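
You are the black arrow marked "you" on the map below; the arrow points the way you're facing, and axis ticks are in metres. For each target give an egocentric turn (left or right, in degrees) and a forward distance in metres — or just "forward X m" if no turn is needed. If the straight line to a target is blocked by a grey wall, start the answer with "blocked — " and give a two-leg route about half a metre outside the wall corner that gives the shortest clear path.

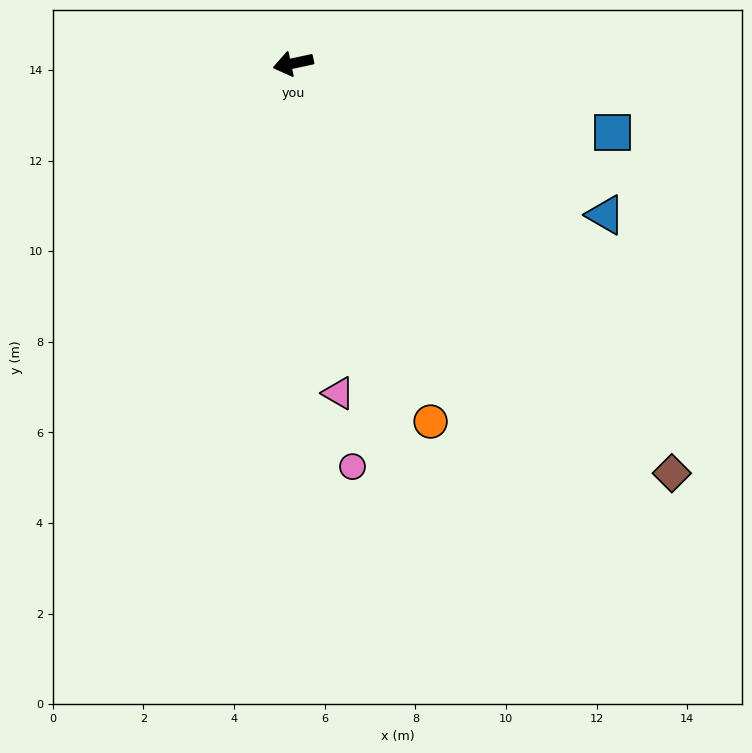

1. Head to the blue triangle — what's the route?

turn left 142°, forward 7.7 m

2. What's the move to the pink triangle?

turn left 86°, forward 7.3 m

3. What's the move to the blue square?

turn left 156°, forward 7.2 m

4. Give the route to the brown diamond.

turn left 121°, forward 12.3 m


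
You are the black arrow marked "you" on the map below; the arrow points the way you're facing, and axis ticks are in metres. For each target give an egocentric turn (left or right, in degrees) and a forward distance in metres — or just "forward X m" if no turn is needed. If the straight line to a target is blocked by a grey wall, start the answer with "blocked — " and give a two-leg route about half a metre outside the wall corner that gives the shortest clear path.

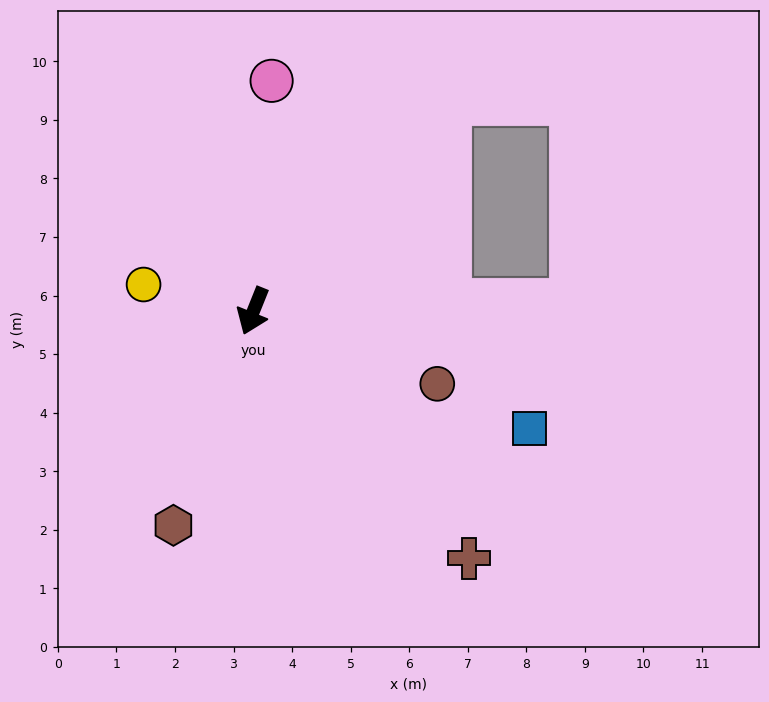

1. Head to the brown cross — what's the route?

turn left 63°, forward 5.6 m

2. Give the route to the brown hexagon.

forward 3.9 m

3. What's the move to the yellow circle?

turn right 82°, forward 1.9 m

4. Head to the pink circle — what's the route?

turn right 163°, forward 3.9 m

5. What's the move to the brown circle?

turn left 90°, forward 3.4 m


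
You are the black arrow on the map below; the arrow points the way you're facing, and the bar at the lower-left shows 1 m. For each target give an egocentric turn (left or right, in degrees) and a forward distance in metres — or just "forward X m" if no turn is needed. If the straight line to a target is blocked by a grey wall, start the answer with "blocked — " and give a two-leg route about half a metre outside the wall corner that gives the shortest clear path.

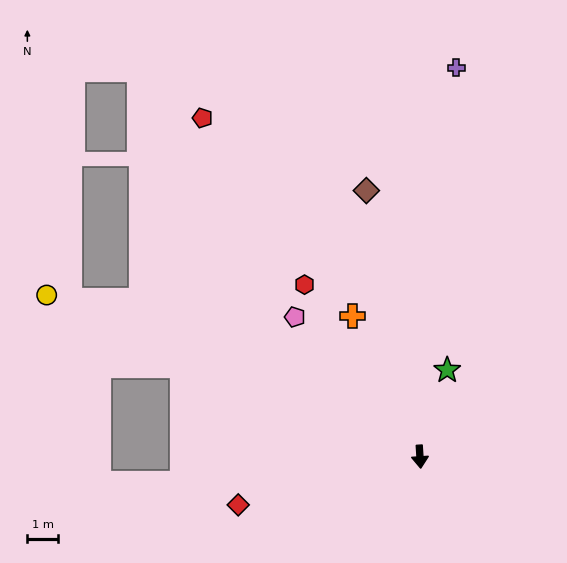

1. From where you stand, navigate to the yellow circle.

turn right 117°, forward 13.4 m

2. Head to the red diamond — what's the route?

turn right 79°, forward 6.2 m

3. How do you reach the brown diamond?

turn right 172°, forward 9.0 m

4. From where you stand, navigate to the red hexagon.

turn right 150°, forward 6.8 m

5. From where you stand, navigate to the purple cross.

turn left 171°, forward 12.9 m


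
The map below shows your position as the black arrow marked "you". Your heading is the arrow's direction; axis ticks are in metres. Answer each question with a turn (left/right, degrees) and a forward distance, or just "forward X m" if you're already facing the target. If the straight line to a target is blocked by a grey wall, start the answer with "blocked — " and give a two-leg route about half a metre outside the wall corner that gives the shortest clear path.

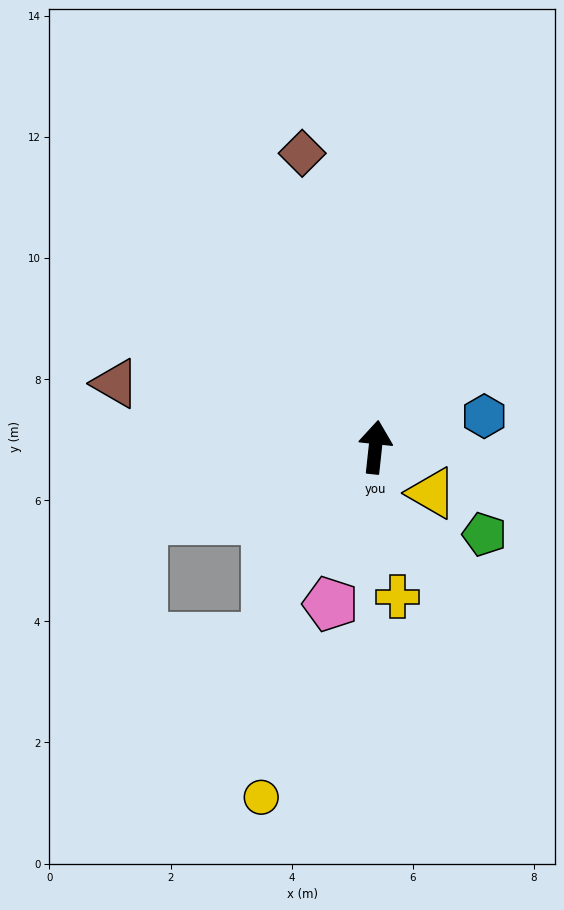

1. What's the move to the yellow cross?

turn right 165°, forward 2.5 m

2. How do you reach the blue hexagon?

turn right 68°, forward 1.9 m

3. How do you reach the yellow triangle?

turn right 123°, forward 1.2 m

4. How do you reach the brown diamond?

turn left 20°, forward 5.0 m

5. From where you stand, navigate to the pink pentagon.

turn left 170°, forward 2.7 m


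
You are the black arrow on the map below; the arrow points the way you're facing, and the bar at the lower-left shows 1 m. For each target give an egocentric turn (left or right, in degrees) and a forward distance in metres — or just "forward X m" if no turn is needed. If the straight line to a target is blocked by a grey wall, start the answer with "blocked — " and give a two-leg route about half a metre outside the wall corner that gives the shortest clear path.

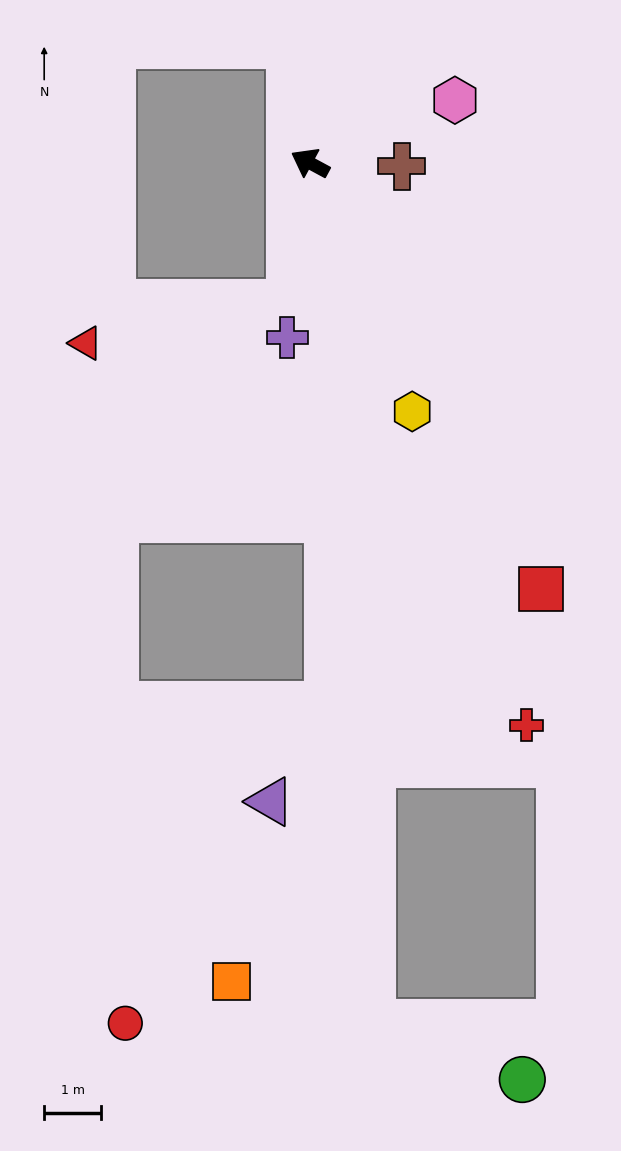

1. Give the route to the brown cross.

turn right 154°, forward 1.6 m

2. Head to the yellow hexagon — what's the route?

turn left 141°, forward 4.7 m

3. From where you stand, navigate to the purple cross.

turn left 111°, forward 3.1 m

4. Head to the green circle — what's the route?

blocked — turn left 122°, forward 15.1 m, then turn left 66°, forward 2.8 m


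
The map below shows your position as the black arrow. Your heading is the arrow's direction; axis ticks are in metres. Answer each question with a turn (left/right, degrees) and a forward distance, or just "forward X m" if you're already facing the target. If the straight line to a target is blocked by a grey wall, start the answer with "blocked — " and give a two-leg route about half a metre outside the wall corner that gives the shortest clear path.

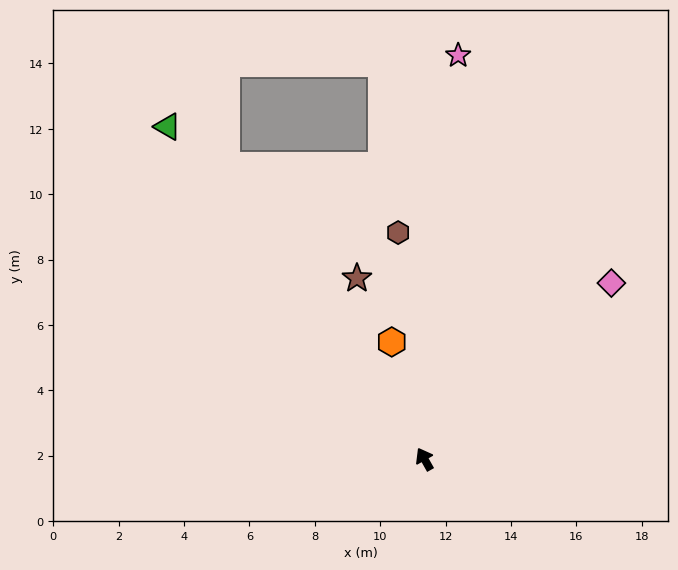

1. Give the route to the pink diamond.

turn right 76°, forward 7.9 m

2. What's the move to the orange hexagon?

turn right 14°, forward 3.7 m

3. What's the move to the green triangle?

turn left 8°, forward 12.8 m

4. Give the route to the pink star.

turn right 34°, forward 12.4 m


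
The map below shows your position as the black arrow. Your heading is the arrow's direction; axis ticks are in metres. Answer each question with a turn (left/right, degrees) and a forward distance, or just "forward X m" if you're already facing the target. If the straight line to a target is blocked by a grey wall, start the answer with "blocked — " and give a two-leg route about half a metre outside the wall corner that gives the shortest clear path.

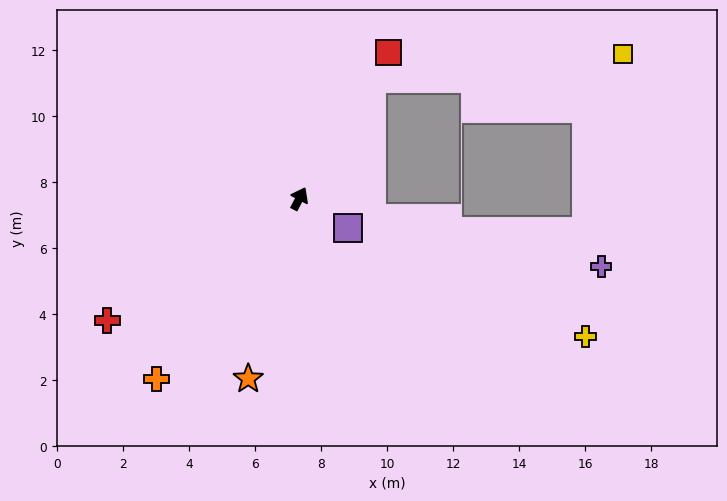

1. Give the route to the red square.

turn right 4°, forward 5.2 m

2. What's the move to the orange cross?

turn left 169°, forward 7.0 m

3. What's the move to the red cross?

turn left 150°, forward 6.9 m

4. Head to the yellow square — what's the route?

blocked — turn right 4°, forward 4.2 m, then turn right 53°, forward 7.6 m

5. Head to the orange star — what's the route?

turn right 168°, forward 5.7 m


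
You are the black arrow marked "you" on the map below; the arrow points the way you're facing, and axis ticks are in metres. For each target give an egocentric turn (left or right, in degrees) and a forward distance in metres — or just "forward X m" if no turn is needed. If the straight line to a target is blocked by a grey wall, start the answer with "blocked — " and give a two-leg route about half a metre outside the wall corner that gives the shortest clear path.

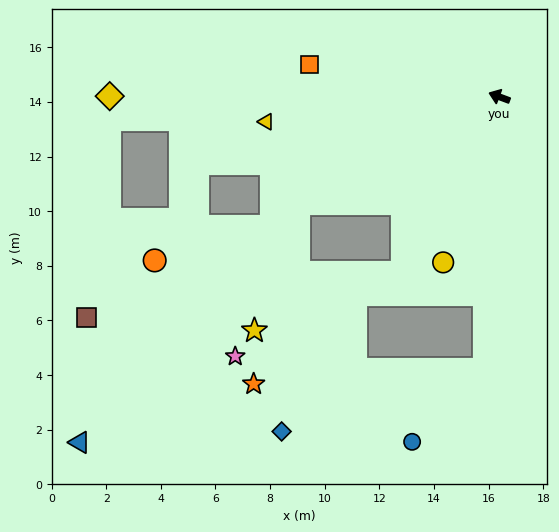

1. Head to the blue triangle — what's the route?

blocked — turn left 49°, forward 8.3 m, then turn left 19°, forward 11.9 m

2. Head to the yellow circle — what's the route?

turn left 92°, forward 6.4 m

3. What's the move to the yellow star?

blocked — turn left 82°, forward 7.3 m, then turn right 40°, forward 5.8 m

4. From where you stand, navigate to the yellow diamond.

turn left 20°, forward 14.3 m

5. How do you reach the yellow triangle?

turn left 27°, forward 8.6 m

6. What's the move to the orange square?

turn left 11°, forward 7.1 m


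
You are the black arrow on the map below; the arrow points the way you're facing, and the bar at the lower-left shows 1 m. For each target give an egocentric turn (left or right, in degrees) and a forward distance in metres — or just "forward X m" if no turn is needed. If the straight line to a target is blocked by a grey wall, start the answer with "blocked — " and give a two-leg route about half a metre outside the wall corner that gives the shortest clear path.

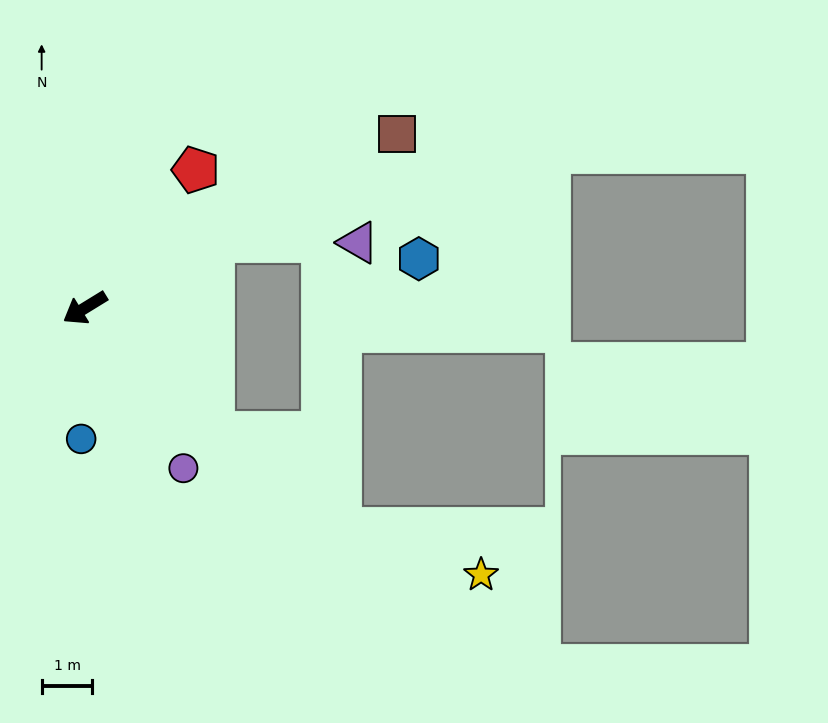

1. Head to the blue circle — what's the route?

turn left 57°, forward 2.6 m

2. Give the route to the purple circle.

turn left 90°, forward 3.7 m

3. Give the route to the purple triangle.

blocked — turn left 176°, forward 2.9 m, then turn right 28°, forward 2.8 m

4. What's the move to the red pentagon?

turn right 160°, forward 3.5 m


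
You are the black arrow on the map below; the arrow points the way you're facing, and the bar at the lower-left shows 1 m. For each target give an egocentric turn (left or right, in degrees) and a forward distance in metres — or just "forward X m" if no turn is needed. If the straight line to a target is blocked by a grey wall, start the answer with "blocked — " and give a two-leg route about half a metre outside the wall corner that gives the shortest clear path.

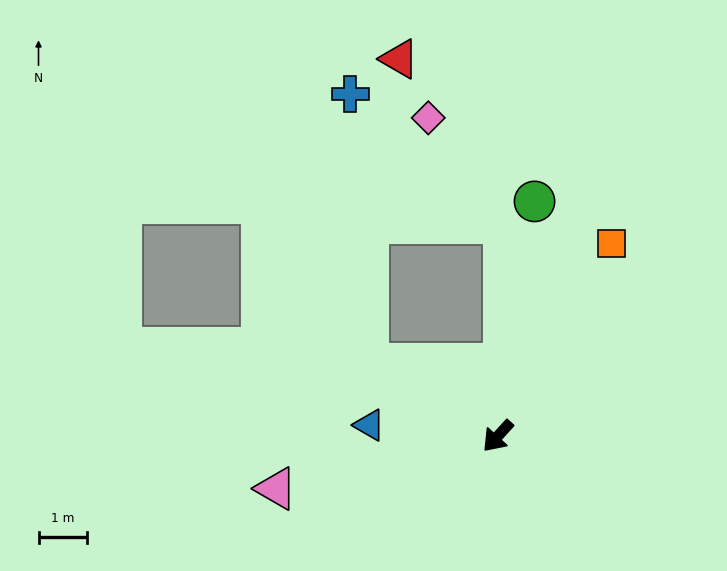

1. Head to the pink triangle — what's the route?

turn right 34°, forward 4.7 m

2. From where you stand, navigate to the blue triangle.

turn right 53°, forward 2.7 m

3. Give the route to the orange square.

turn right 168°, forward 4.7 m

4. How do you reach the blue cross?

blocked — turn right 77°, forward 3.1 m, then turn right 57°, forward 5.6 m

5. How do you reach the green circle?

turn right 147°, forward 4.9 m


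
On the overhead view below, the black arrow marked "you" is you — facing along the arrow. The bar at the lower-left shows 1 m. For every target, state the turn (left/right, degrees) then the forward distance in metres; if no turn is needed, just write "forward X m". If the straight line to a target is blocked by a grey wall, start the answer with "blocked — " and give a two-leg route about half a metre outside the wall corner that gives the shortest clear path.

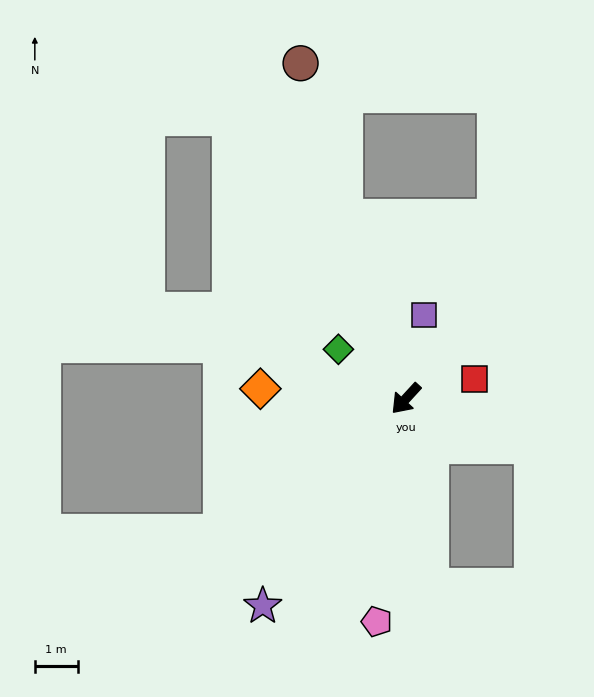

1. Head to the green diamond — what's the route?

turn right 84°, forward 1.9 m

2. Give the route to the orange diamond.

turn right 51°, forward 3.4 m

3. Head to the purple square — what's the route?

turn right 150°, forward 2.0 m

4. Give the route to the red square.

turn left 148°, forward 1.7 m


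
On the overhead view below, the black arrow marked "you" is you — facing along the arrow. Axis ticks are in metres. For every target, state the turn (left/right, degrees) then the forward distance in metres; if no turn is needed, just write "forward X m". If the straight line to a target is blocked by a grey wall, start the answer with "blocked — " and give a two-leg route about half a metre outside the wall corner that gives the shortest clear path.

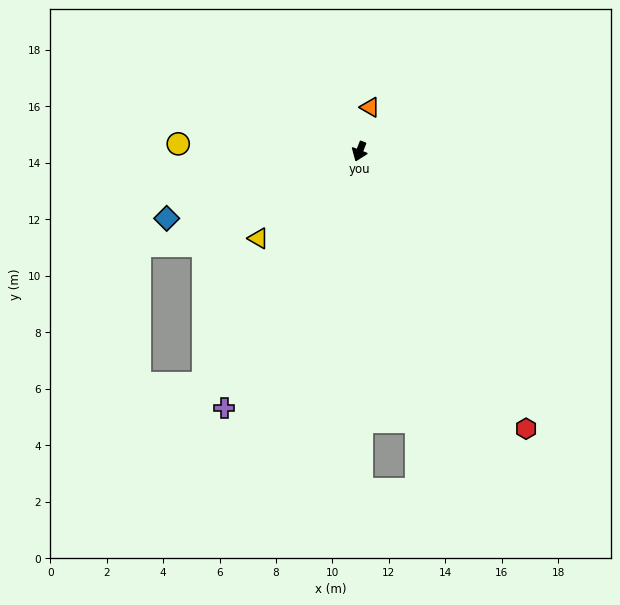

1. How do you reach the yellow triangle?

turn right 28°, forward 4.7 m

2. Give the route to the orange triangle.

turn right 172°, forward 1.6 m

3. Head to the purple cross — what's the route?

turn right 6°, forward 10.3 m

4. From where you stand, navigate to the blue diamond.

turn right 49°, forward 7.2 m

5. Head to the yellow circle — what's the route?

turn right 71°, forward 6.4 m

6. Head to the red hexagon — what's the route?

turn left 52°, forward 11.5 m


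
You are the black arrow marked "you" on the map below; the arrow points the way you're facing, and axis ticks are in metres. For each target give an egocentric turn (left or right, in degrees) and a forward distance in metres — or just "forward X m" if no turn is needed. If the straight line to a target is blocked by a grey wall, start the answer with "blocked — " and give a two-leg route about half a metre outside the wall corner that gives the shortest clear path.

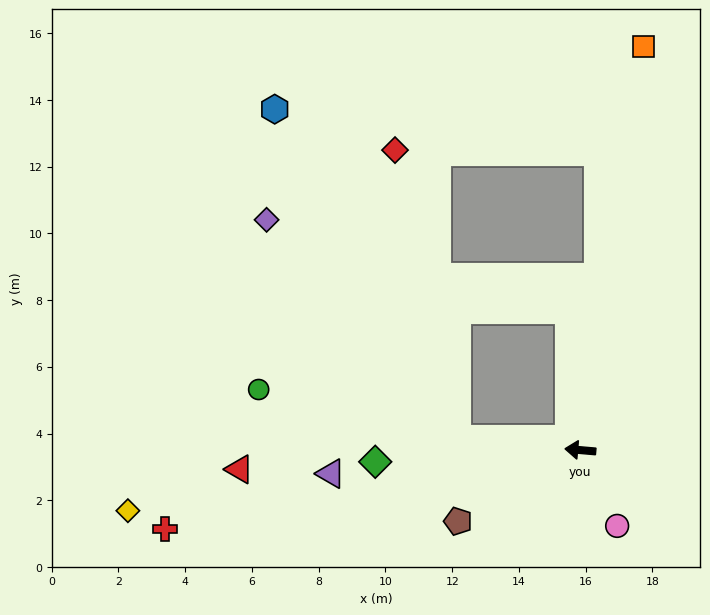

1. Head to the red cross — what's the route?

turn left 16°, forward 12.7 m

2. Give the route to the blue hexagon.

blocked — forward 3.7 m, then turn right 56°, forward 11.3 m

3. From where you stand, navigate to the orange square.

turn right 94°, forward 12.2 m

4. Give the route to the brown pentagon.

turn left 35°, forward 4.2 m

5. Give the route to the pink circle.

turn left 121°, forward 2.5 m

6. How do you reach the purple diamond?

blocked — forward 3.7 m, then turn right 44°, forward 8.7 m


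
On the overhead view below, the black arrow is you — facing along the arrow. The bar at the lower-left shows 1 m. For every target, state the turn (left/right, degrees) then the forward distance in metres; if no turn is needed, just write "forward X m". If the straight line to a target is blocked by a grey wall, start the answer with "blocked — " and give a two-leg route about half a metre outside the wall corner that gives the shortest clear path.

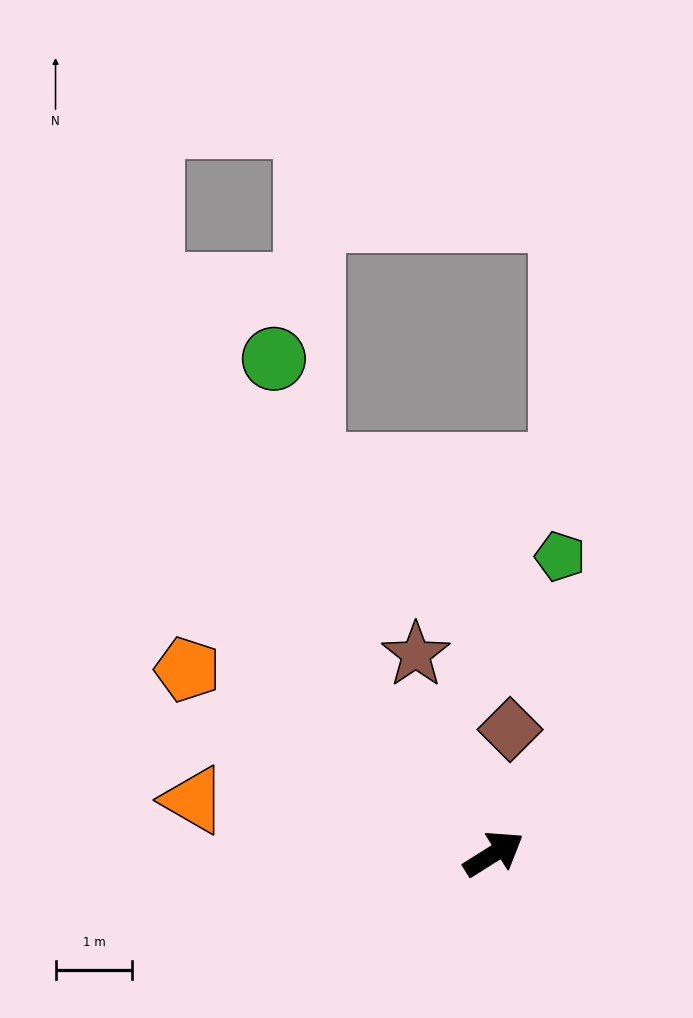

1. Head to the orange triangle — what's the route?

turn left 138°, forward 4.0 m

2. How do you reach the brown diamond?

turn left 50°, forward 1.6 m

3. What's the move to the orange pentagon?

turn left 117°, forward 4.6 m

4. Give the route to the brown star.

turn left 79°, forward 2.8 m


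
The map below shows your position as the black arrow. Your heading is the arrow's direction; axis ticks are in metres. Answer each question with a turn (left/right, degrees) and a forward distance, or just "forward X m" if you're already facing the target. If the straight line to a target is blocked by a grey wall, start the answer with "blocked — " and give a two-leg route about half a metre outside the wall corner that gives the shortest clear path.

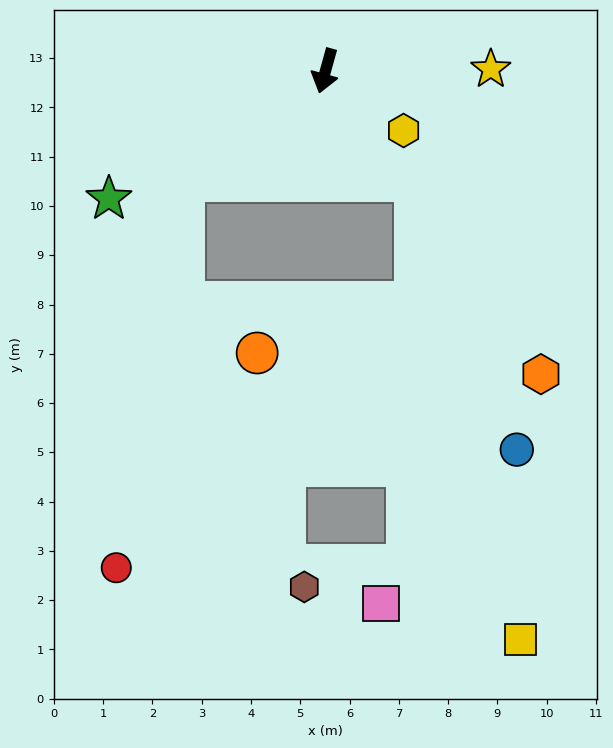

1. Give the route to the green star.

turn right 44°, forward 5.1 m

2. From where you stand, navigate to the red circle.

blocked — turn right 37°, forward 3.6 m, then turn left 43°, forward 8.0 m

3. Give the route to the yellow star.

turn left 106°, forward 3.4 m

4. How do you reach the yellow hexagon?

turn left 68°, forward 2.0 m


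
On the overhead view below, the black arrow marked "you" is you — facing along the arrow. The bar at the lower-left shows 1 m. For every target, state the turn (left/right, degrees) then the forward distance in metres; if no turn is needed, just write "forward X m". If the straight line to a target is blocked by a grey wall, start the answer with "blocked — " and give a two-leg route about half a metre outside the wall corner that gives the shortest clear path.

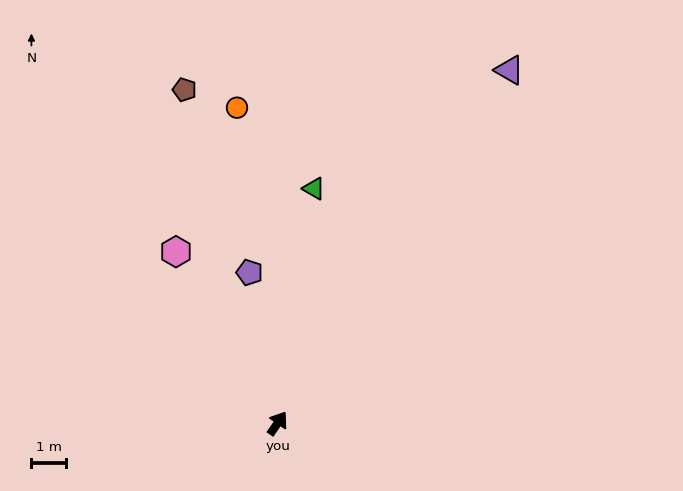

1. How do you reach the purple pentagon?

turn left 45°, forward 4.5 m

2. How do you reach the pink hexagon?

turn left 65°, forward 5.8 m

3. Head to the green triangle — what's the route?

turn left 26°, forward 6.9 m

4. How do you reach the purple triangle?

forward 12.3 m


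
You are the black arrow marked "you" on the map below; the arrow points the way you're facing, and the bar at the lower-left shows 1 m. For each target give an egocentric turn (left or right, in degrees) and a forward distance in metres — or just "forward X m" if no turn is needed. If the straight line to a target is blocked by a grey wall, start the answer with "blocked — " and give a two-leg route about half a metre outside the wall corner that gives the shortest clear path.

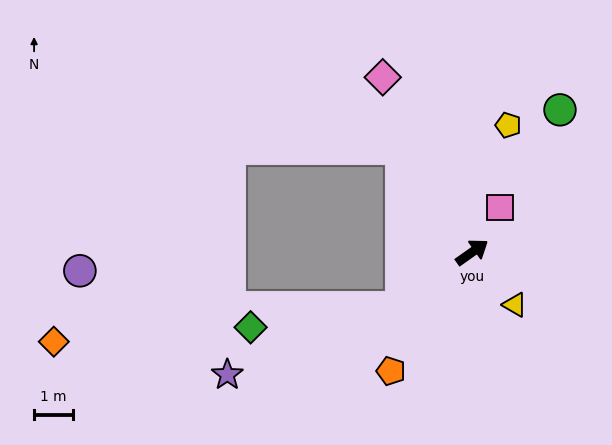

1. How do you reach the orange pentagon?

turn right 160°, forward 3.7 m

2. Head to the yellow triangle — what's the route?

turn right 86°, forward 1.8 m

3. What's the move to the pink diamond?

turn left 82°, forward 5.1 m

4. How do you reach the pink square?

turn left 23°, forward 1.4 m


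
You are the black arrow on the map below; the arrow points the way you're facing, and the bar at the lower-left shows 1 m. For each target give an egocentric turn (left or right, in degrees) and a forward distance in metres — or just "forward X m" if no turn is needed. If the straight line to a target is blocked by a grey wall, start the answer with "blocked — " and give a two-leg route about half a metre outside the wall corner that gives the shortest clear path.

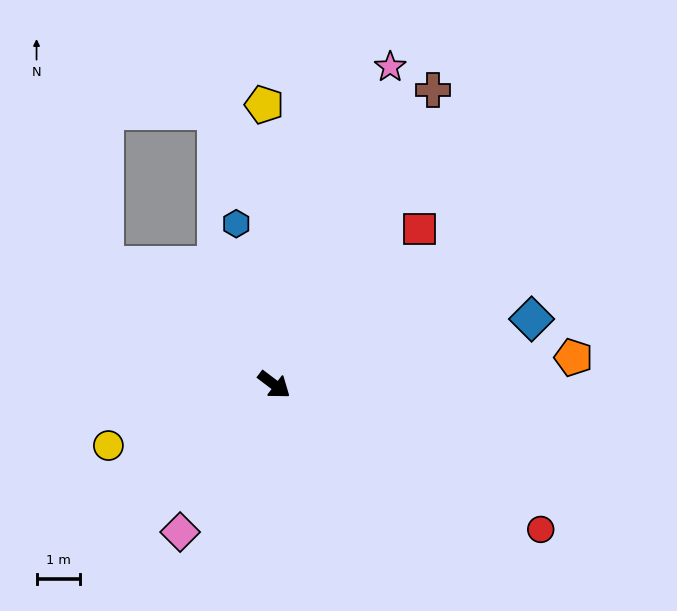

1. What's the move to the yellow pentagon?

turn left 129°, forward 6.4 m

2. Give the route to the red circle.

turn left 9°, forward 6.9 m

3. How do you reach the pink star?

turn left 107°, forward 7.7 m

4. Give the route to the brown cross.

turn left 99°, forward 7.7 m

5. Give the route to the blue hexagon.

turn left 140°, forward 3.8 m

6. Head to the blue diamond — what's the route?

turn left 51°, forward 6.1 m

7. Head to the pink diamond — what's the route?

turn right 85°, forward 4.0 m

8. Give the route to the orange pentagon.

turn left 42°, forward 6.9 m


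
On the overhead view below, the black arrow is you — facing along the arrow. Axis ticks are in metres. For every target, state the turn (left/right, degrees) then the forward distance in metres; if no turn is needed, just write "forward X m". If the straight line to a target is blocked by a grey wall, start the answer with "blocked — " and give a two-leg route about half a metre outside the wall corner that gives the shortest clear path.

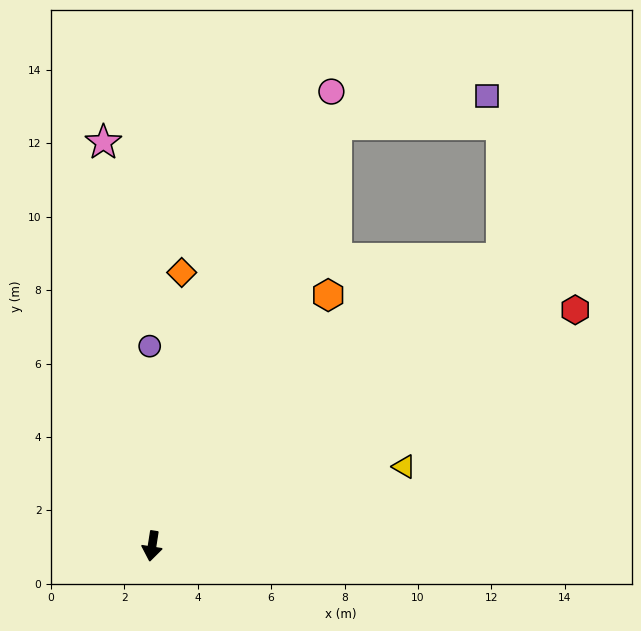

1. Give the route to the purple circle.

turn right 170°, forward 5.4 m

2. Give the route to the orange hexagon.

turn left 154°, forward 8.3 m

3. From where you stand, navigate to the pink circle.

turn left 167°, forward 13.3 m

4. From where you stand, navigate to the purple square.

blocked — turn left 165°, forward 12.5 m, then turn right 55°, forward 4.2 m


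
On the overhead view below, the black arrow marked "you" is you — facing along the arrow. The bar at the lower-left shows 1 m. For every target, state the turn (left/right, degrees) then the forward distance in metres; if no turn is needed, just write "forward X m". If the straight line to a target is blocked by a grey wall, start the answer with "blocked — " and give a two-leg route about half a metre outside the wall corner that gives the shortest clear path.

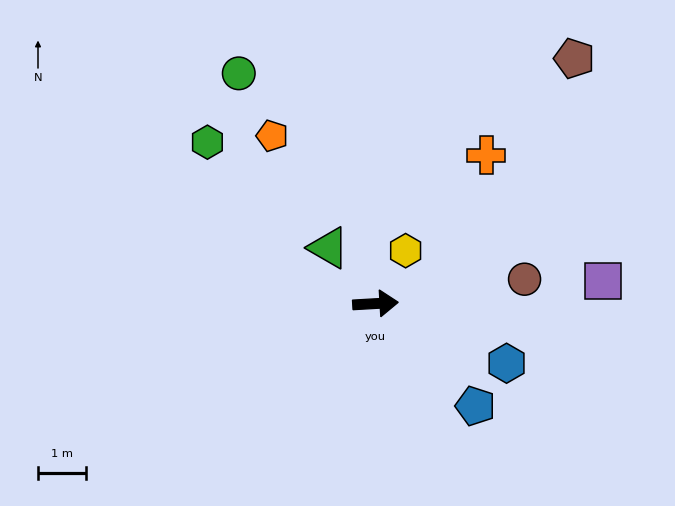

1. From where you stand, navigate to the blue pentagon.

turn right 49°, forward 3.0 m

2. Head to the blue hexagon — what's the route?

turn right 28°, forward 3.0 m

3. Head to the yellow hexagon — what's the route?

turn left 57°, forward 1.3 m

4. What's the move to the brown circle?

turn left 6°, forward 3.1 m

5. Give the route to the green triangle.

turn left 127°, forward 1.5 m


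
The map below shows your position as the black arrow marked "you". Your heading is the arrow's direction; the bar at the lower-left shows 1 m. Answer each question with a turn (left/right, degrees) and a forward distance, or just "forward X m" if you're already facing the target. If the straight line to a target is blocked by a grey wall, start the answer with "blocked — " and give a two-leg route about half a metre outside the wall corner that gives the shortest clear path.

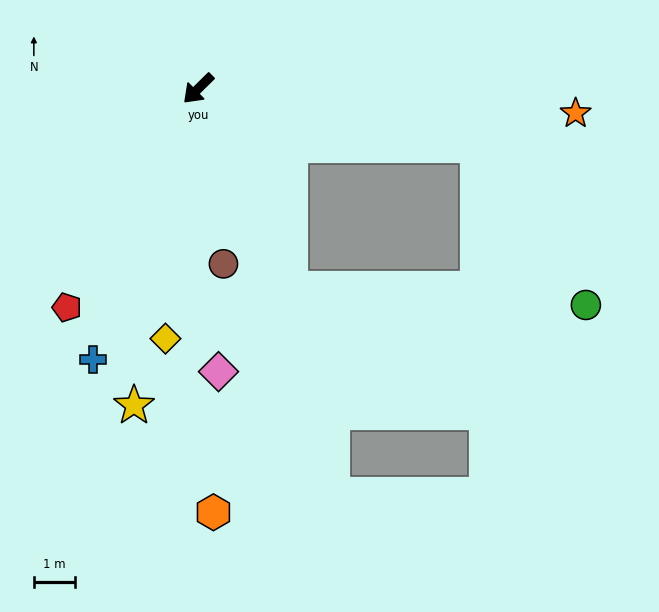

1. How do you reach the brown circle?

turn left 54°, forward 4.3 m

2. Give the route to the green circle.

blocked — turn left 124°, forward 7.0 m, then turn right 44°, forward 4.7 m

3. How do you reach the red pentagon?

turn left 14°, forward 6.2 m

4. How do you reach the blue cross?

turn left 24°, forward 7.1 m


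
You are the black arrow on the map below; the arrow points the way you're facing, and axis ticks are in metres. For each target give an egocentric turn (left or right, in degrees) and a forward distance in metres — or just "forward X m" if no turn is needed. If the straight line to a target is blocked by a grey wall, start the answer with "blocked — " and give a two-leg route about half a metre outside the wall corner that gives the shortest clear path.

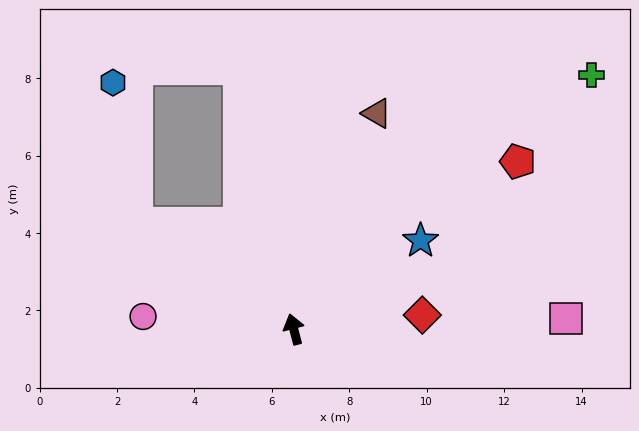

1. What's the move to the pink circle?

turn left 71°, forward 3.9 m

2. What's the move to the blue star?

turn right 70°, forward 4.0 m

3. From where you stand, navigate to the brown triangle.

turn right 36°, forward 6.0 m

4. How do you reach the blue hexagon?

blocked — turn left 41°, forward 4.9 m, then turn right 46°, forward 3.7 m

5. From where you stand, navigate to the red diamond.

turn right 98°, forward 3.3 m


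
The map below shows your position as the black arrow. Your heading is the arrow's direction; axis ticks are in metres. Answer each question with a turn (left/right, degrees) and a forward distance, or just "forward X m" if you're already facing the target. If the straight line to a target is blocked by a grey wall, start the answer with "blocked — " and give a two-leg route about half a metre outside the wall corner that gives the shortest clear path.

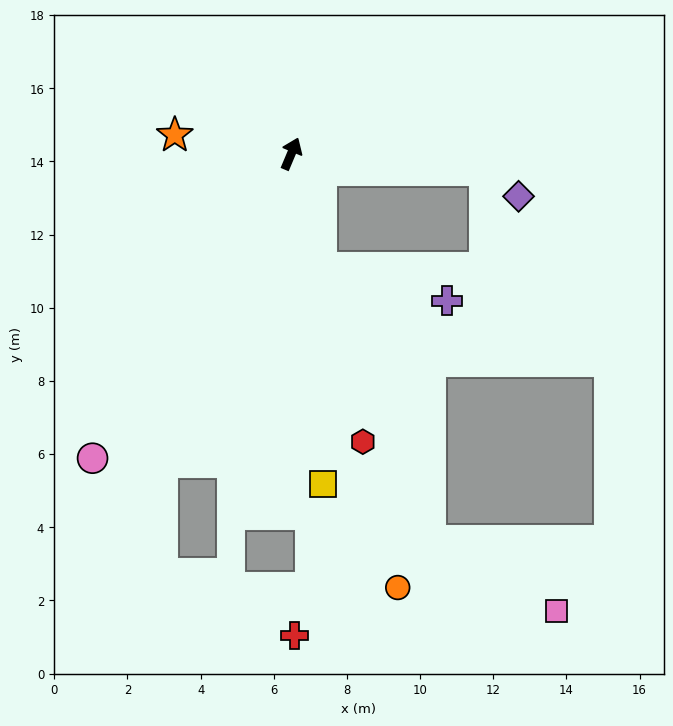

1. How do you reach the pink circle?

turn left 170°, forward 9.9 m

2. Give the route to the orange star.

turn left 104°, forward 3.2 m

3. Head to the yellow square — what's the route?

turn right 152°, forward 9.1 m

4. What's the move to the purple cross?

blocked — turn right 142°, forward 3.2 m, then turn left 60°, forward 3.5 m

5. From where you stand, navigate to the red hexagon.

turn right 143°, forward 8.1 m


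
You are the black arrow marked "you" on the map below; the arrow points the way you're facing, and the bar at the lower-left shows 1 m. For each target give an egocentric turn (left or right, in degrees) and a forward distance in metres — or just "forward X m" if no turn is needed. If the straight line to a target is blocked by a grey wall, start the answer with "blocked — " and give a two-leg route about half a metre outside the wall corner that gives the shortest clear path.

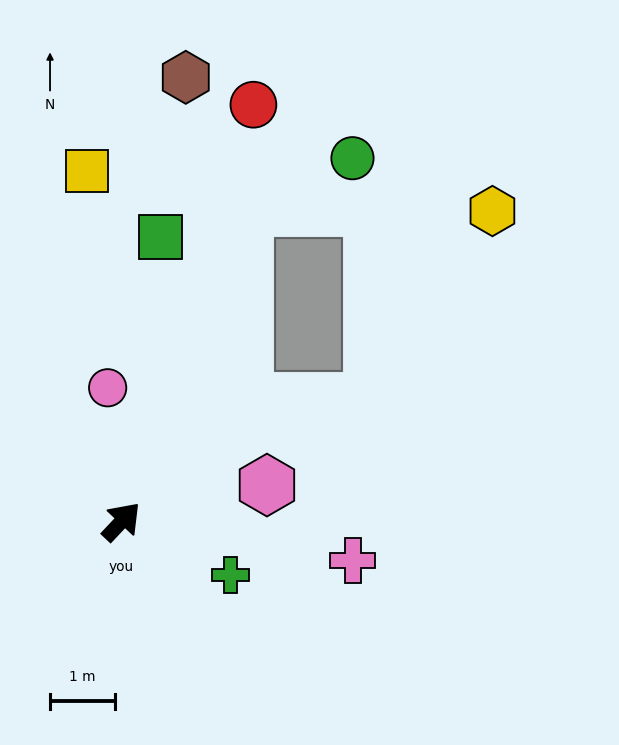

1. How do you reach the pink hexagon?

turn right 33°, forward 2.3 m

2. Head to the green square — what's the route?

turn left 35°, forward 4.4 m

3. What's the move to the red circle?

turn left 26°, forward 6.7 m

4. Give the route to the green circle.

blocked — turn left 22°, forward 5.2 m, then turn right 43°, forward 1.8 m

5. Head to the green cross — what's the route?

turn right 73°, forward 1.9 m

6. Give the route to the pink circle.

turn left 49°, forward 2.1 m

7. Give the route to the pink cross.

turn right 56°, forward 3.6 m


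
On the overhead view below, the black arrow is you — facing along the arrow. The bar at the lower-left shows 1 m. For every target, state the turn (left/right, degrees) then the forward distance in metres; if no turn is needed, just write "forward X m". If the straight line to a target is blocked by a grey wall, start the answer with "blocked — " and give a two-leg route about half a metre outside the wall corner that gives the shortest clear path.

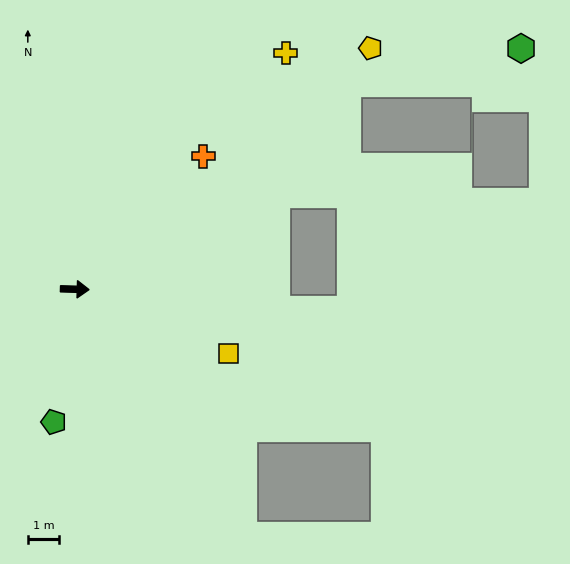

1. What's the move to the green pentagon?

turn right 97°, forward 4.3 m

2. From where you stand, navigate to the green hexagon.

blocked — turn left 39°, forward 10.9 m, then turn right 26°, forward 5.7 m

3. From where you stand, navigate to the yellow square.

turn right 21°, forward 5.3 m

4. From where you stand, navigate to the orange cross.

turn left 48°, forward 5.9 m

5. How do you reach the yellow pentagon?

turn left 41°, forward 12.2 m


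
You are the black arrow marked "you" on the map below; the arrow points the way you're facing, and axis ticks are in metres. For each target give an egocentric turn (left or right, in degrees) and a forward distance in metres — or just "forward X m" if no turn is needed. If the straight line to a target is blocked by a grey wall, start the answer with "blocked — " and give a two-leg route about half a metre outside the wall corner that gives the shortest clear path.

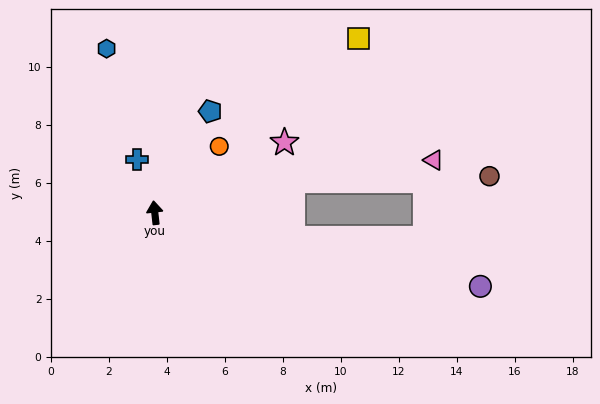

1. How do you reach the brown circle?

blocked — turn right 83°, forward 4.9 m, then turn right 12°, forward 6.8 m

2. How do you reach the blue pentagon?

turn right 35°, forward 4.0 m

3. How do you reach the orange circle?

turn right 51°, forward 3.2 m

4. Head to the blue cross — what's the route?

turn left 12°, forward 1.9 m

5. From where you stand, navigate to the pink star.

turn right 68°, forward 5.1 m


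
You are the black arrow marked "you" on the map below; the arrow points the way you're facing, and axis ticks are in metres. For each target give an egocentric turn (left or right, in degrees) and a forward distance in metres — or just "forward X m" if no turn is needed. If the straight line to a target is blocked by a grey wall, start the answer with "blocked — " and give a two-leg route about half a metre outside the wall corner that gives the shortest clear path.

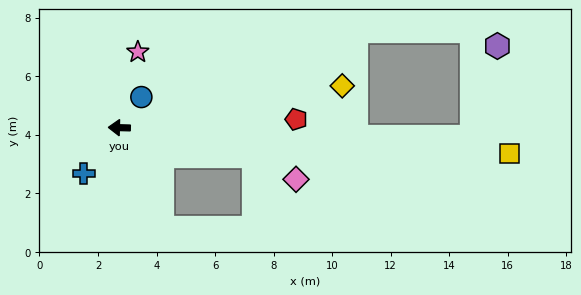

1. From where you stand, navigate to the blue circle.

turn right 124°, forward 1.3 m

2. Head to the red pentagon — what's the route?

turn right 176°, forward 6.1 m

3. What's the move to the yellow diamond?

turn right 168°, forward 7.8 m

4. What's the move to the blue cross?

turn left 54°, forward 2.0 m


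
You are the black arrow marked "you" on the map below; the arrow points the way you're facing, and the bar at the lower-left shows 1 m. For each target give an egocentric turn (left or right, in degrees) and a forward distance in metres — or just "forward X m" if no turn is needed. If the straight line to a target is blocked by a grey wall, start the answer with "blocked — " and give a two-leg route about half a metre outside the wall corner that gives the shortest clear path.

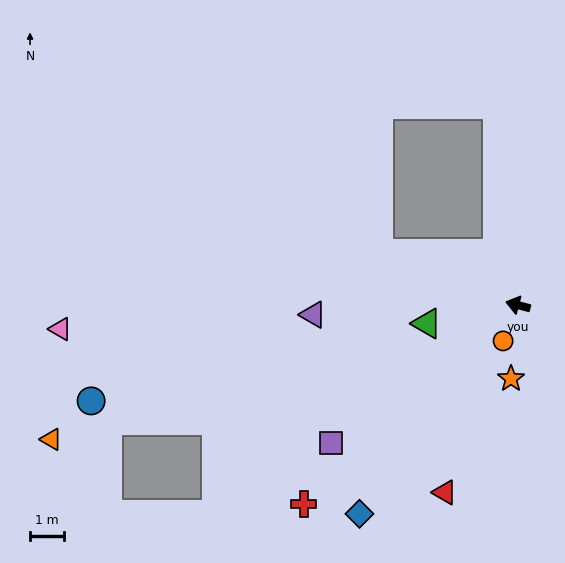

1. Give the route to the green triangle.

turn left 26°, forward 2.8 m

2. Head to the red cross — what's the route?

turn left 58°, forward 8.7 m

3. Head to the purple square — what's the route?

turn left 51°, forward 6.9 m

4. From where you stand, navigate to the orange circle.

turn left 82°, forward 1.2 m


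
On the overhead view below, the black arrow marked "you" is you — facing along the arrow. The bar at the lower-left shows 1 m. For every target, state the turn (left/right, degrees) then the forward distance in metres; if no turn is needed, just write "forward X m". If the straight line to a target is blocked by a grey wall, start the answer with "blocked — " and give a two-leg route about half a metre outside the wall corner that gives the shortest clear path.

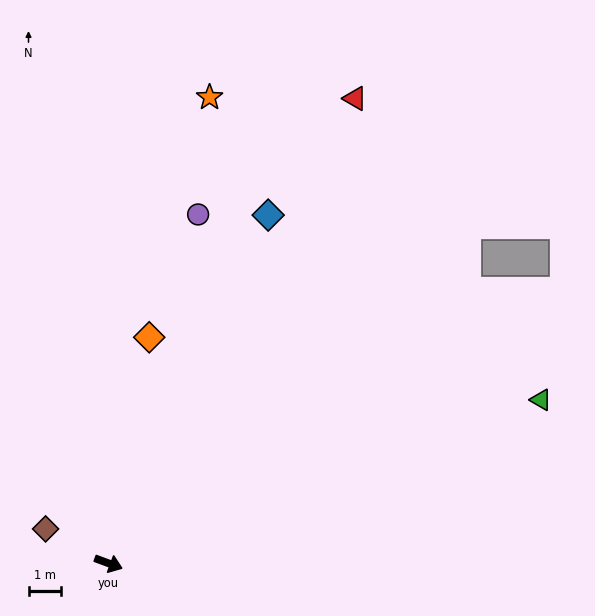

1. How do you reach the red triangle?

turn left 82°, forward 16.4 m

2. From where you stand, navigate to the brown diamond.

turn left 172°, forward 2.2 m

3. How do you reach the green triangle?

turn left 41°, forward 14.4 m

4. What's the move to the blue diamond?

turn left 86°, forward 11.9 m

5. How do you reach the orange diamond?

turn left 100°, forward 7.1 m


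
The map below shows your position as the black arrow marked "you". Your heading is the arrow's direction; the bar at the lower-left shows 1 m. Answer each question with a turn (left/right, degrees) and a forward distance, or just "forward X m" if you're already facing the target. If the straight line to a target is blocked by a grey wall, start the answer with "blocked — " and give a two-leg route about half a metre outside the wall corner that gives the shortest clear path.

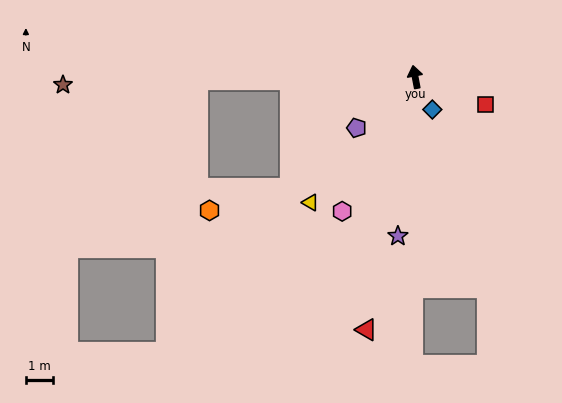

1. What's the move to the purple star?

turn left 163°, forward 5.8 m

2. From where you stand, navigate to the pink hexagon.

turn left 141°, forward 5.6 m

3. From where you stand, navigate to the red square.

turn right 122°, forward 2.7 m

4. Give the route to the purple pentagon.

turn left 120°, forward 2.8 m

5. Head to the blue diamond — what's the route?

turn right 163°, forward 1.3 m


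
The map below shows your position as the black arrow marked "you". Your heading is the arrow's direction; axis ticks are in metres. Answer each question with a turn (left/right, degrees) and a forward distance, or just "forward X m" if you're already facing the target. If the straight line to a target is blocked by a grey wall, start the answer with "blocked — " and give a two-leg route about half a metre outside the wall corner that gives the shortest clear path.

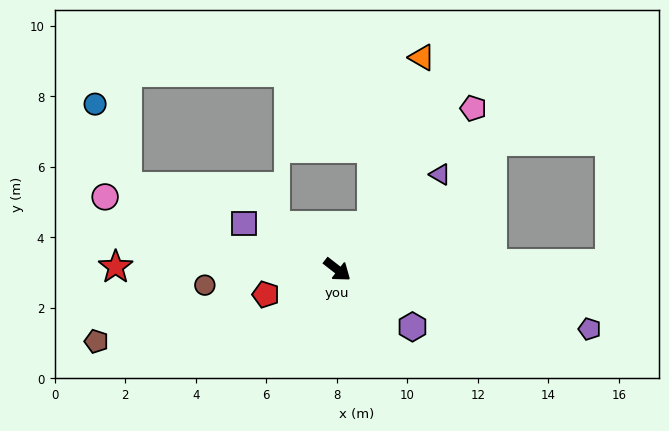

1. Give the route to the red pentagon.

turn right 123°, forward 2.1 m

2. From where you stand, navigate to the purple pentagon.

turn left 25°, forward 7.3 m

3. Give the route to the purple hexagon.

forward 2.7 m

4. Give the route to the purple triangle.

turn left 81°, forward 4.0 m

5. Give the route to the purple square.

turn right 168°, forward 2.9 m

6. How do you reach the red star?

turn right 143°, forward 6.3 m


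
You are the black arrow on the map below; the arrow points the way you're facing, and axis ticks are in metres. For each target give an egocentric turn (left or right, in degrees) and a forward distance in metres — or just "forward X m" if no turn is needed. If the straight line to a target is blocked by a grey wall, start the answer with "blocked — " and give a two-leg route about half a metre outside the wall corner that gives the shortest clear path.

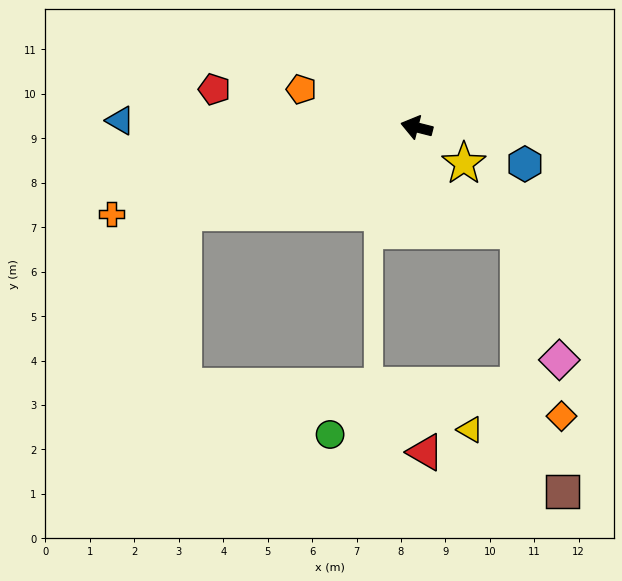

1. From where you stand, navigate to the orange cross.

turn left 30°, forward 7.1 m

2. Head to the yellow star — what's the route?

turn left 157°, forward 1.3 m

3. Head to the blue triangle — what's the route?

turn left 13°, forward 6.7 m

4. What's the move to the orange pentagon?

turn right 4°, forward 2.7 m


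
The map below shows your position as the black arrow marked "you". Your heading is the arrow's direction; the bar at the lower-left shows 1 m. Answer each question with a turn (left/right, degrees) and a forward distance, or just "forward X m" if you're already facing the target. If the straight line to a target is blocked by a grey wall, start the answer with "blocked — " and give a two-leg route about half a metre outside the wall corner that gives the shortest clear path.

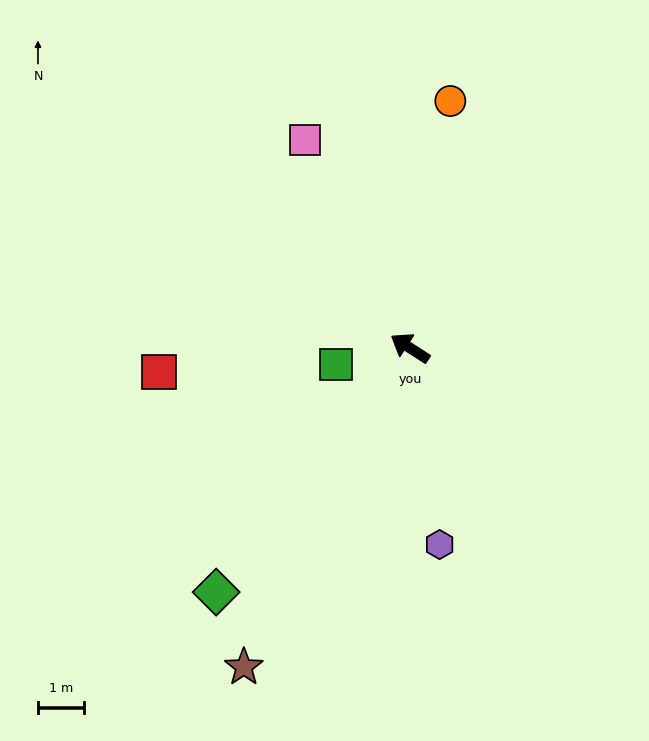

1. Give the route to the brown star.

turn left 95°, forward 7.8 m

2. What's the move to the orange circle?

turn right 67°, forward 5.4 m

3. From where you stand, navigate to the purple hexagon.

turn left 131°, forward 4.3 m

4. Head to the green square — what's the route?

turn left 45°, forward 1.6 m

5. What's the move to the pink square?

turn right 30°, forward 5.0 m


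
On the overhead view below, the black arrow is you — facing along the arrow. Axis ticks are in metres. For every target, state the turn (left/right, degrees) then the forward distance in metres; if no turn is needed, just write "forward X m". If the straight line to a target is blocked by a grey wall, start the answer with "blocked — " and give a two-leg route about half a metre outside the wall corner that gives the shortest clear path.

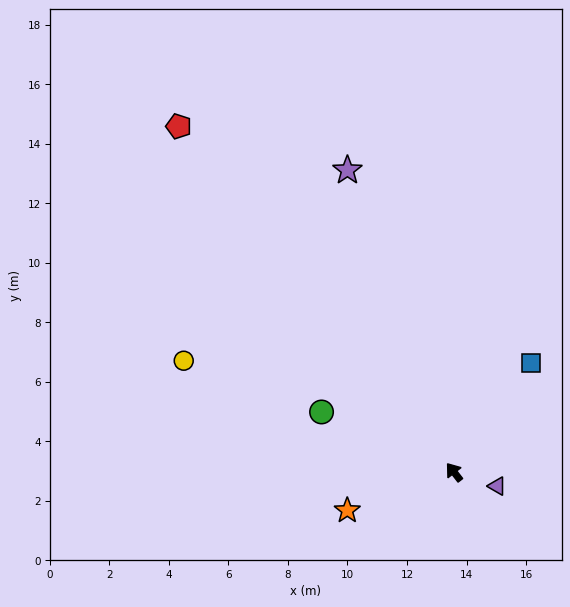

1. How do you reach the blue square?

turn right 73°, forward 4.5 m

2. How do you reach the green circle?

turn left 28°, forward 4.9 m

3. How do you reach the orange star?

turn left 72°, forward 3.8 m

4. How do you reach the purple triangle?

turn right 146°, forward 1.5 m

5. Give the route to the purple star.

turn right 18°, forward 10.8 m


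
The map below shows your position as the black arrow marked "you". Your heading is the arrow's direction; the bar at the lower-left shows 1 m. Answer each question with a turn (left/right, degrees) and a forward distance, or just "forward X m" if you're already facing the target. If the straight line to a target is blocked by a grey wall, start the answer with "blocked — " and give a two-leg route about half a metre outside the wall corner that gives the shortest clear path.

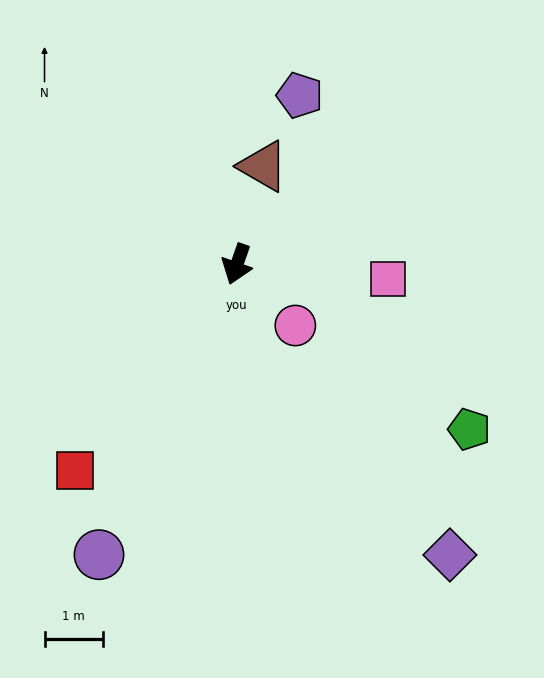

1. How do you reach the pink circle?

turn left 63°, forward 1.4 m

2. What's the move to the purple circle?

turn right 6°, forward 5.5 m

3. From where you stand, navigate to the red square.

turn right 19°, forward 4.5 m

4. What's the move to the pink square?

turn left 104°, forward 2.6 m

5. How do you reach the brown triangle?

turn right 176°, forward 1.7 m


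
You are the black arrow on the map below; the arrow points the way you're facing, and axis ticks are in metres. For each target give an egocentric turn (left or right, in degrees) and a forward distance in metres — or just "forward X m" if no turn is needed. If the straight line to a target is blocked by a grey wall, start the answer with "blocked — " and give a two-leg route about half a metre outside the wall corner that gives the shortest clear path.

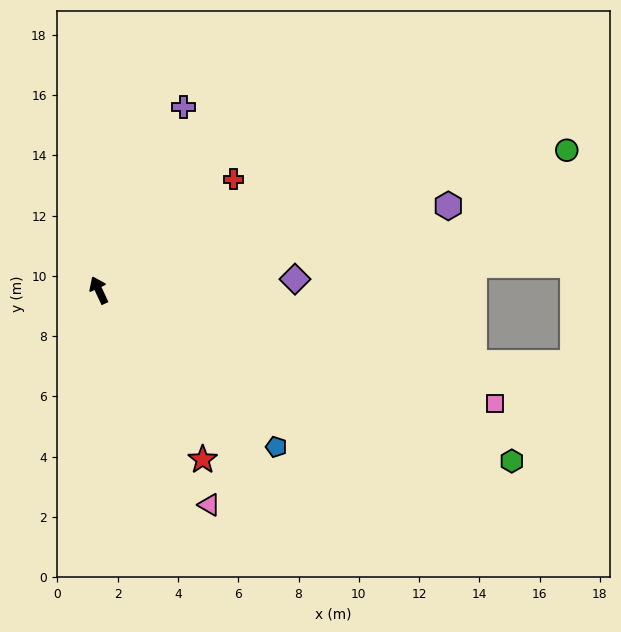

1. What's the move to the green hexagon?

turn right 137°, forward 14.8 m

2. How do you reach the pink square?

turn right 131°, forward 13.7 m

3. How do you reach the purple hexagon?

turn right 101°, forward 11.9 m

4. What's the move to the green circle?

turn right 98°, forward 16.2 m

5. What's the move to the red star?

turn right 173°, forward 6.6 m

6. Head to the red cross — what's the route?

turn right 75°, forward 5.8 m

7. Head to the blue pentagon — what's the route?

turn right 156°, forward 7.9 m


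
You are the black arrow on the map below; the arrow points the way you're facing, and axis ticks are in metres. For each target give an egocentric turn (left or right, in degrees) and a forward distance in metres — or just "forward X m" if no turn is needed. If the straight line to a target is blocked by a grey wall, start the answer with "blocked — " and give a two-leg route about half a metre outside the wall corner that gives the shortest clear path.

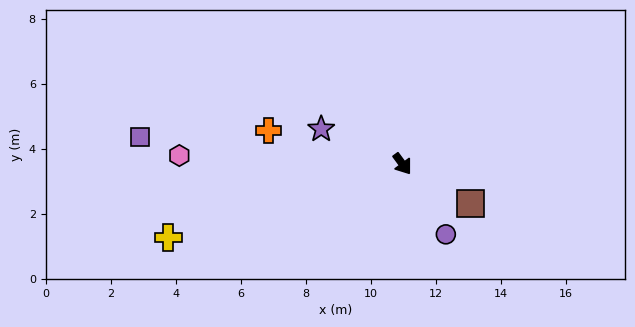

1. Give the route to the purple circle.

turn right 5°, forward 2.5 m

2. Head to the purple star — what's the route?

turn right 150°, forward 2.7 m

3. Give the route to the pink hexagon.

turn right 128°, forward 6.9 m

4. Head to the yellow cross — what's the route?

turn right 109°, forward 7.6 m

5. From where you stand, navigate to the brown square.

turn left 23°, forward 2.4 m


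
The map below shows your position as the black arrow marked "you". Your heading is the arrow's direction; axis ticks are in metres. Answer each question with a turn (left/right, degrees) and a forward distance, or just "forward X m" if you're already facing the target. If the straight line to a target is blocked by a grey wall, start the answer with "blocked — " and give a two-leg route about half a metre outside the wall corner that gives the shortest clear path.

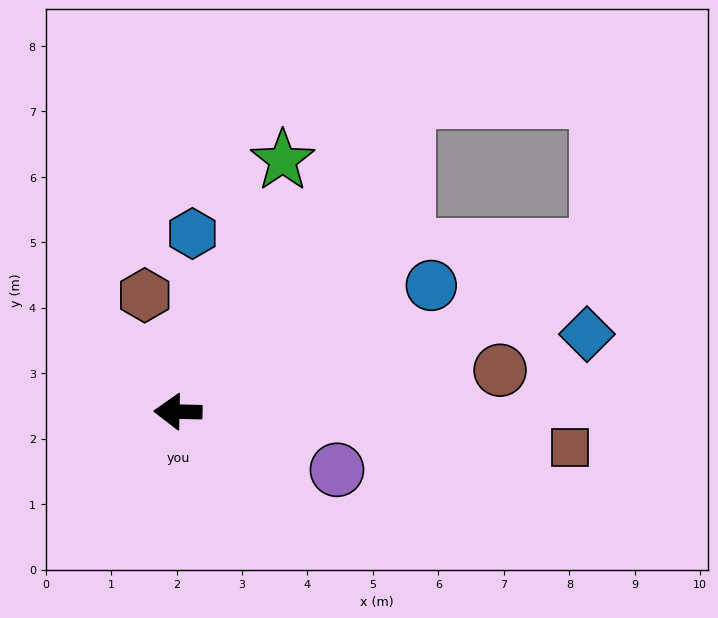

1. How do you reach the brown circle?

turn right 171°, forward 5.0 m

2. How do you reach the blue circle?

turn right 152°, forward 4.3 m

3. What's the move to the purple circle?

turn left 161°, forward 2.6 m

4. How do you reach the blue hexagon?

turn right 93°, forward 2.7 m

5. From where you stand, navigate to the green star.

turn right 111°, forward 4.2 m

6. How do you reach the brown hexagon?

turn right 73°, forward 1.8 m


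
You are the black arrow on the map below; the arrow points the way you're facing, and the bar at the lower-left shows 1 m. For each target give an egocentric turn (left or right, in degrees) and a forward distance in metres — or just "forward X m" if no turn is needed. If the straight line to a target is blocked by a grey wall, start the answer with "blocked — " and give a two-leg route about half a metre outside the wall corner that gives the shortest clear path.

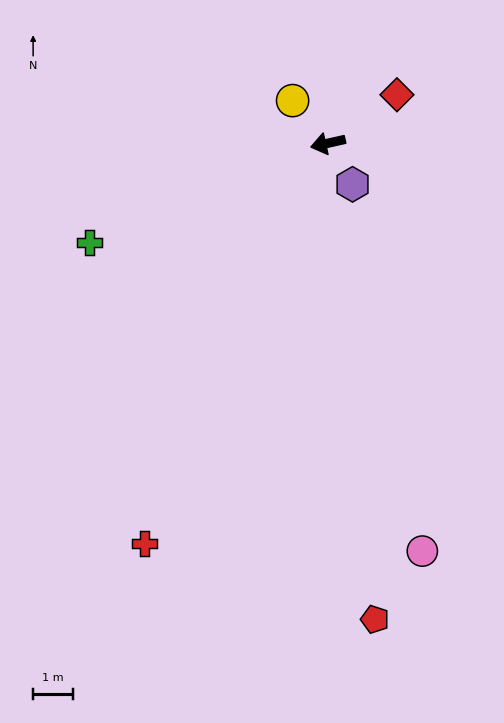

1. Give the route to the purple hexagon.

turn left 108°, forward 1.2 m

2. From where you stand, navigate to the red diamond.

turn right 158°, forward 2.1 m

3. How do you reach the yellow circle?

turn right 63°, forward 1.4 m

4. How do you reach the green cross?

turn left 10°, forward 6.4 m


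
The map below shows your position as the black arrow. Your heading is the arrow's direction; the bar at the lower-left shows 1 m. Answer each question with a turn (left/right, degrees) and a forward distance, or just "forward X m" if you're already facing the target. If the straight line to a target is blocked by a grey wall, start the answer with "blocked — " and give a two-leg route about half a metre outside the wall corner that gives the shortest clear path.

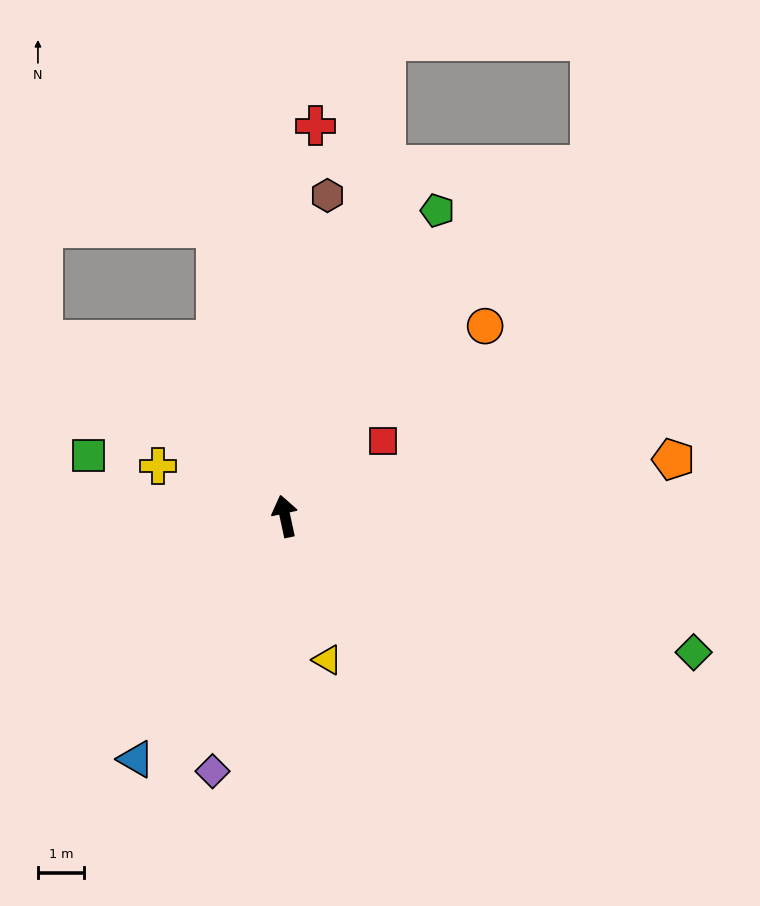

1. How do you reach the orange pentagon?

turn right 94°, forward 8.5 m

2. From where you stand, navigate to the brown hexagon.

turn right 20°, forward 7.0 m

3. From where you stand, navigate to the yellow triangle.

turn right 176°, forward 3.2 m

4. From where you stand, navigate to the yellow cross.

turn left 56°, forward 3.0 m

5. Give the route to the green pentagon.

turn right 39°, forward 7.4 m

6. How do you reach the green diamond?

turn right 121°, forward 9.3 m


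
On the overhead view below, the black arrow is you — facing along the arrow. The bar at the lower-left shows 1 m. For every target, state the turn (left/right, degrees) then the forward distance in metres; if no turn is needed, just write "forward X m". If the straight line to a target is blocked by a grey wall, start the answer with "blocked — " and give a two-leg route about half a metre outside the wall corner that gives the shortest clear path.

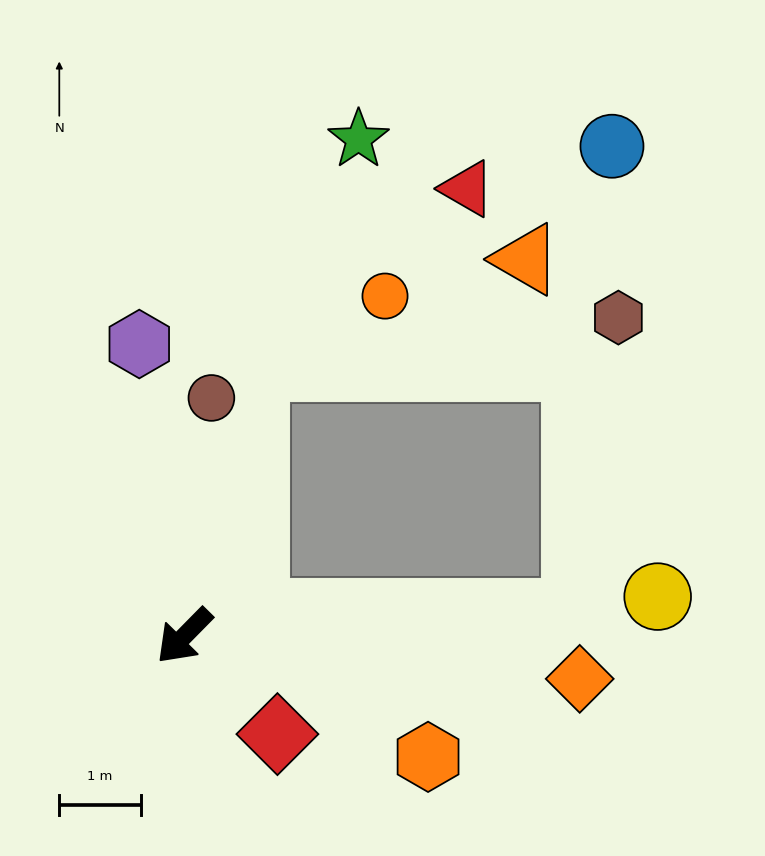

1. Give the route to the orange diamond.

turn left 128°, forward 4.9 m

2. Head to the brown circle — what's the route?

turn right 142°, forward 2.9 m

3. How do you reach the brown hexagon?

blocked — turn left 138°, forward 4.8 m, then turn left 78°, forward 3.7 m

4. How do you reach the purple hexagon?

turn right 127°, forward 3.6 m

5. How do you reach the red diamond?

turn left 88°, forward 1.7 m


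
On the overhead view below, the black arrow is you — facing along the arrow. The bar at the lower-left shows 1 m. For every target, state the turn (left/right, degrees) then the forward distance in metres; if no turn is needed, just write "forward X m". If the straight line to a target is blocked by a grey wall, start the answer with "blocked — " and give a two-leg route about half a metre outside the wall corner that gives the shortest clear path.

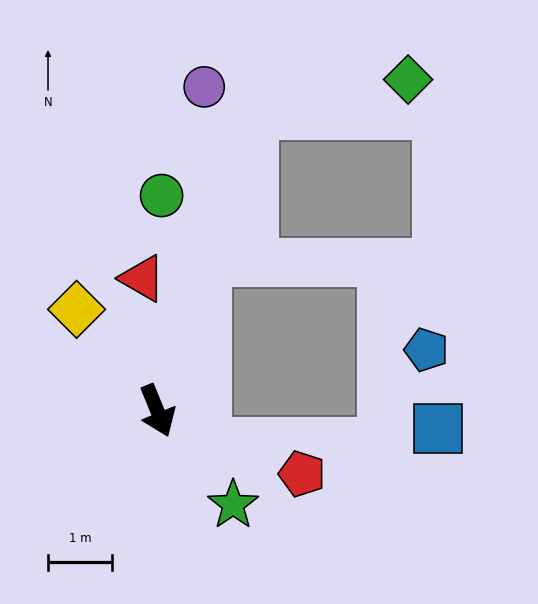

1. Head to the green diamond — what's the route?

blocked — turn left 140°, forward 4.9 m, then turn right 61°, forward 2.5 m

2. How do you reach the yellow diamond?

turn right 164°, forward 2.0 m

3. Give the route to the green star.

turn left 17°, forward 1.9 m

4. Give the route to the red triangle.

turn left 164°, forward 2.1 m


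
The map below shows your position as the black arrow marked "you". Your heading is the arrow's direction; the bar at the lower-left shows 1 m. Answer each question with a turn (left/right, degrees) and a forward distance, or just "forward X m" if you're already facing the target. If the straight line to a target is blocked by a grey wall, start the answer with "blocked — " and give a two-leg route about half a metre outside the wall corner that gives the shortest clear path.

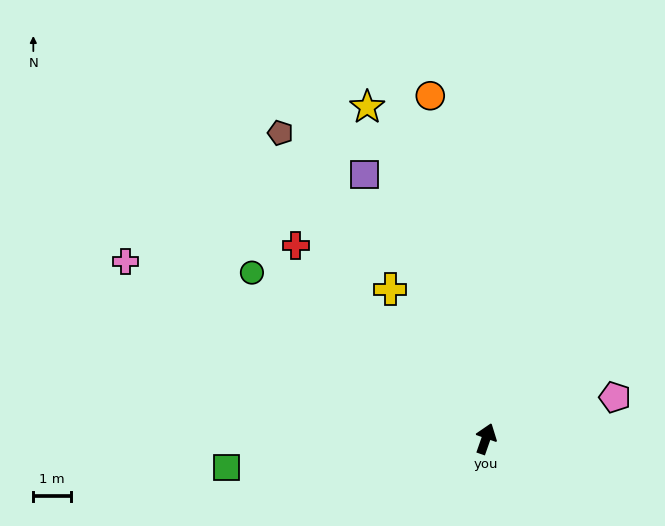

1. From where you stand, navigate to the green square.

turn left 115°, forward 6.9 m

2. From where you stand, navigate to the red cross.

turn left 64°, forward 7.2 m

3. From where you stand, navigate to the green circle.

turn left 74°, forward 7.6 m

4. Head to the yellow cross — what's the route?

turn left 52°, forward 4.7 m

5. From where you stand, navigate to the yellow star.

turn left 39°, forward 9.3 m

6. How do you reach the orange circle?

turn left 28°, forward 9.2 m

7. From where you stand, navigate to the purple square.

turn left 44°, forward 7.7 m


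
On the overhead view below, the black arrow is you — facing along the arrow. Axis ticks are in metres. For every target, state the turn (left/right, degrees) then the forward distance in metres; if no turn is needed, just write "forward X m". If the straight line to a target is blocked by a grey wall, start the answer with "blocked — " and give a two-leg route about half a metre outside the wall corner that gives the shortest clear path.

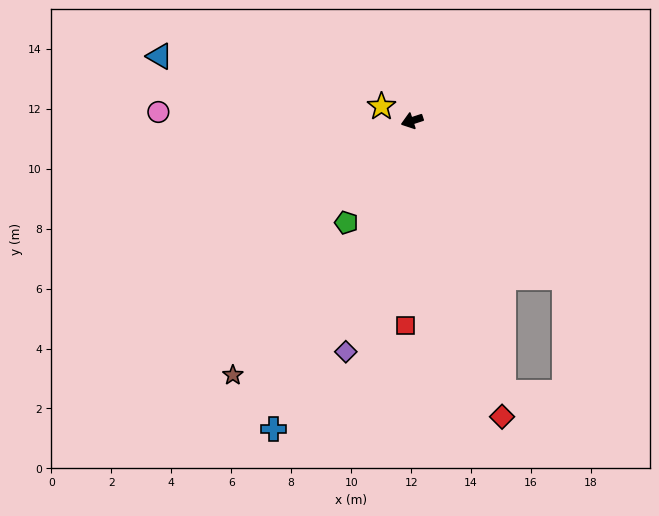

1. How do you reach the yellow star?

turn right 43°, forward 1.1 m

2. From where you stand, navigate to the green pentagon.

turn left 39°, forward 4.0 m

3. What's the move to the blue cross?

turn left 48°, forward 11.3 m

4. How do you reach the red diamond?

turn left 89°, forward 10.3 m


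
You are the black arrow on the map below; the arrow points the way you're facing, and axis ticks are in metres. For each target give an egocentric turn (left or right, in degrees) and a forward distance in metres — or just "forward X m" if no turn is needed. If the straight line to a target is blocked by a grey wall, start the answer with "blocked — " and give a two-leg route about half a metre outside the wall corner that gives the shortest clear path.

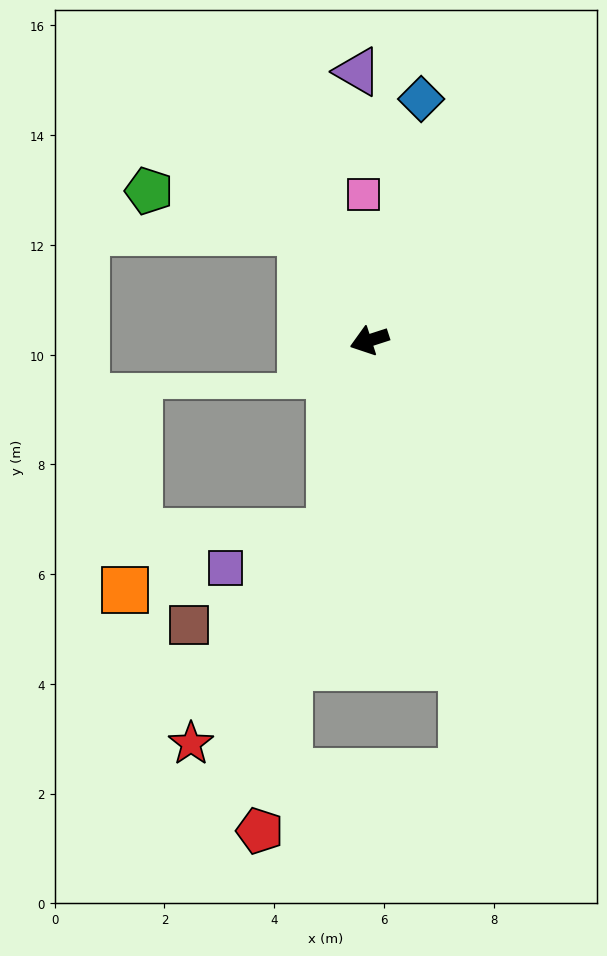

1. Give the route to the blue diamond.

turn right 120°, forward 4.5 m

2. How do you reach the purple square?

blocked — turn left 60°, forward 3.6 m, then turn right 59°, forward 2.0 m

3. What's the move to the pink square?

turn right 106°, forward 2.7 m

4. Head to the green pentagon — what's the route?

blocked — turn right 76°, forward 2.3 m, then turn left 43°, forward 2.9 m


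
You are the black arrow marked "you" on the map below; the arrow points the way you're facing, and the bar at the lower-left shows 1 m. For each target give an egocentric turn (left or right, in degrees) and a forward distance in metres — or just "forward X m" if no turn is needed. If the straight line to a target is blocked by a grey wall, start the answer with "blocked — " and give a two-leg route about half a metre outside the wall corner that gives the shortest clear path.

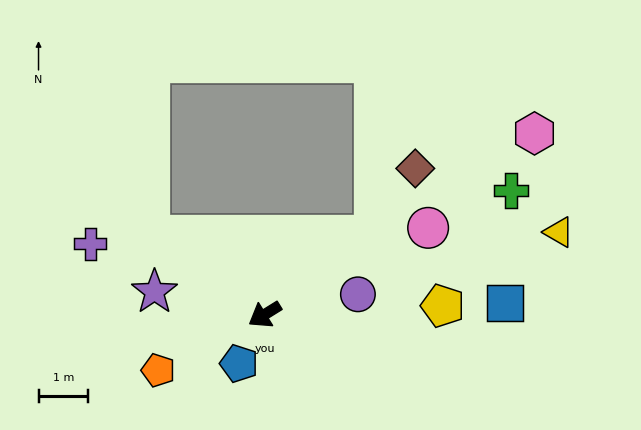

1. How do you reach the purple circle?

turn left 160°, forward 1.9 m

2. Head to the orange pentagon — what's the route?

turn right 4°, forward 2.4 m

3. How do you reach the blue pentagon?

turn left 31°, forward 1.1 m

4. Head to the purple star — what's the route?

turn right 43°, forward 2.3 m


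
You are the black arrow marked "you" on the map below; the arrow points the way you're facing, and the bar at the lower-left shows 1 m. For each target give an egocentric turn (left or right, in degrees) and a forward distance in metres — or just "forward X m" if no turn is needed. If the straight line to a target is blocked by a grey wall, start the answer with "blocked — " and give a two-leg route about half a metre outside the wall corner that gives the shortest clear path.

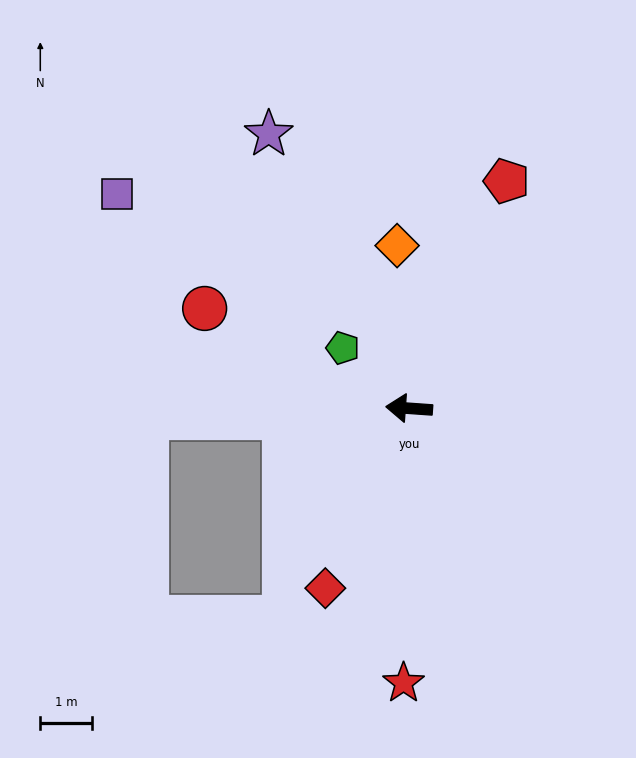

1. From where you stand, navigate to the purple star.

turn right 59°, forward 6.0 m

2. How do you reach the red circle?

turn right 22°, forward 4.4 m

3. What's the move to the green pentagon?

turn right 38°, forward 1.7 m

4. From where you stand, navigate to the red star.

turn left 93°, forward 5.3 m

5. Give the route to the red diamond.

turn left 69°, forward 3.8 m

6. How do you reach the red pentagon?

turn right 109°, forward 4.8 m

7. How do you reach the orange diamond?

turn right 82°, forward 3.2 m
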